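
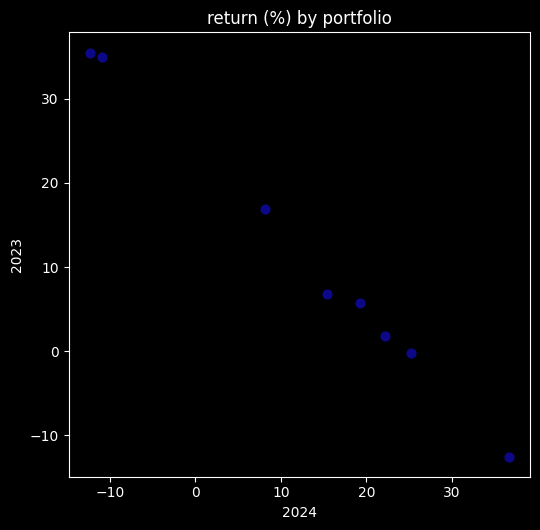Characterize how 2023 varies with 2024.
Points are negatively correlated; strong (|r| ≈ 1.0).

negative, strong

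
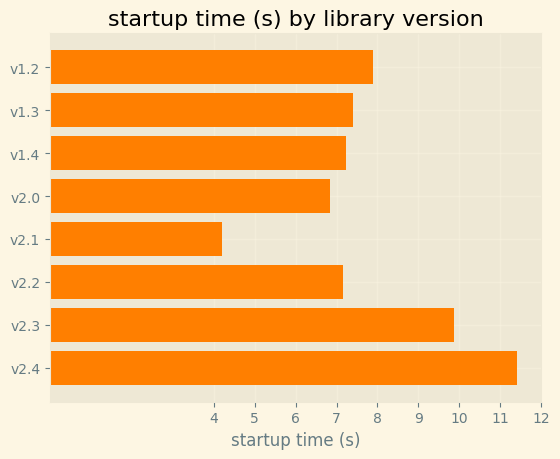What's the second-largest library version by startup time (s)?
Top 3: v2.4 ≈ 11, v2.3 ≈ 10, v1.2 ≈ 8.

v2.3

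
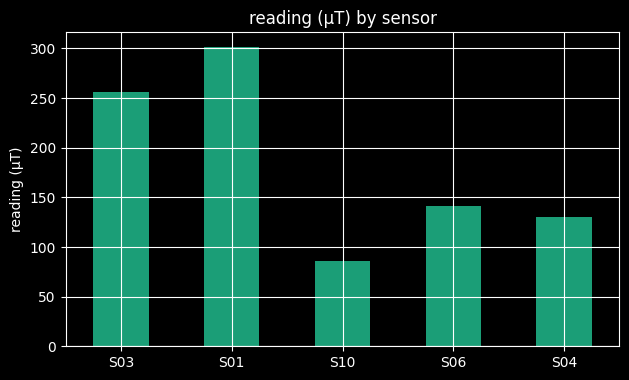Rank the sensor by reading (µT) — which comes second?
Top 3: S01 ≈ 300, S03 ≈ 250, S06 ≈ 150.

S03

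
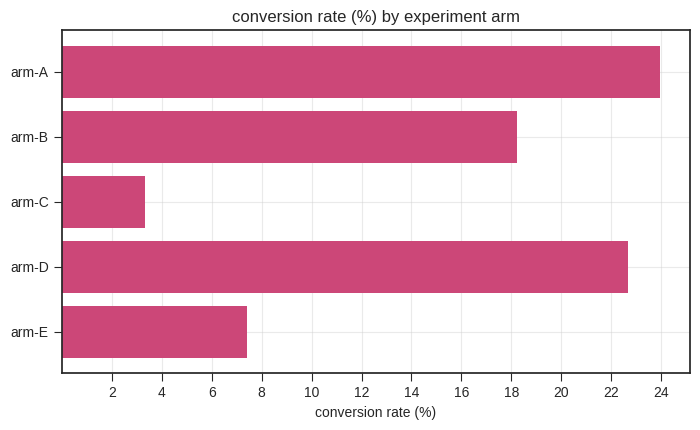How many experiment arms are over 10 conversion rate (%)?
Above 10: arm-A, arm-B, arm-D.

3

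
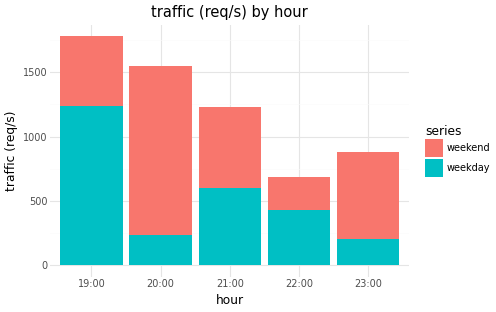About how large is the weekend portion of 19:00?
≈ 600

weekend top ≈ 1800, bottom ≈ 1200; segment ≈ 600.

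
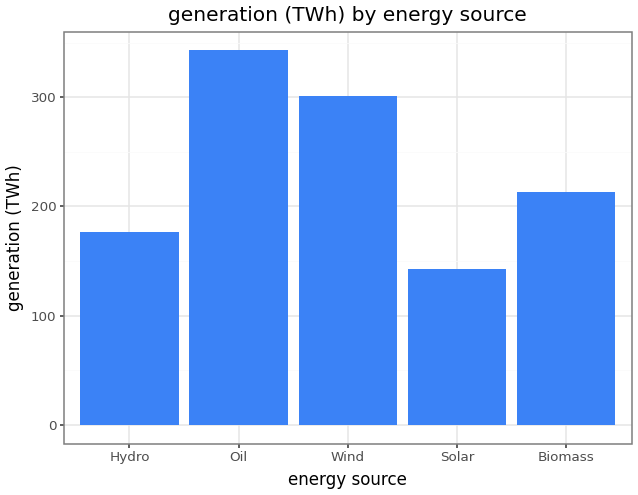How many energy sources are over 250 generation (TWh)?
2

Above 250: Oil, Wind.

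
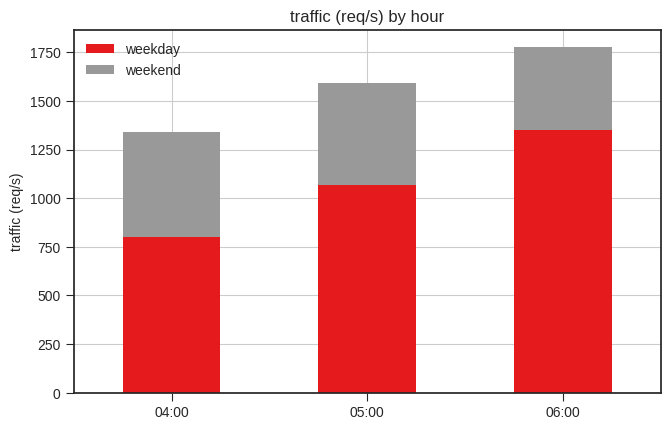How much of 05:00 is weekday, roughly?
≈ 1000

weekday top ≈ 1000, bottom ≈ 0; segment ≈ 1000.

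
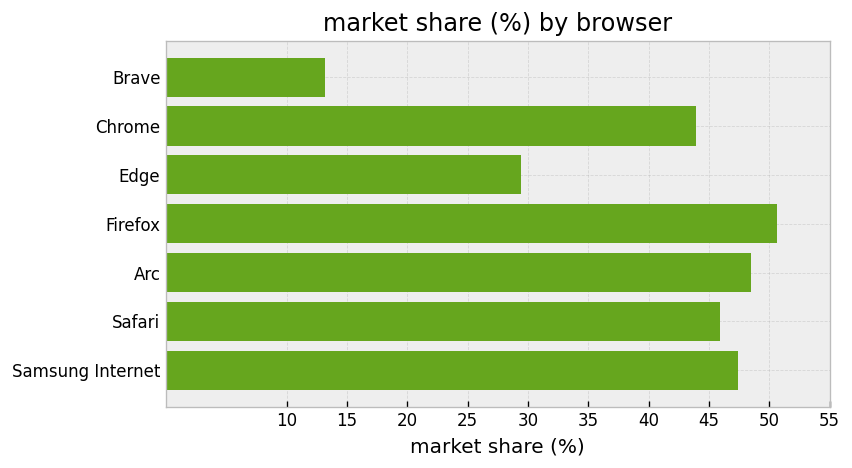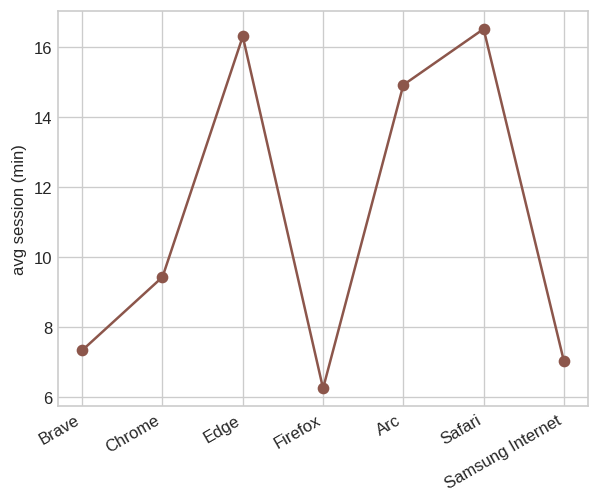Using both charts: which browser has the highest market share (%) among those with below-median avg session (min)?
Firefox

Chart 2 median avg session (min) ≈ 10; below-median browsers: Brave, Firefox, Samsung Internet. Among those, Firefox has the highest market share (%) (≈ 50).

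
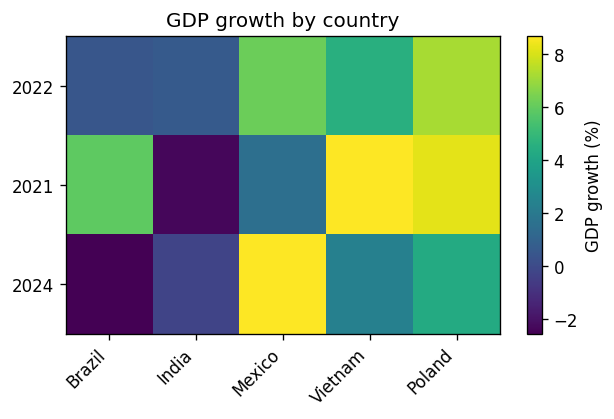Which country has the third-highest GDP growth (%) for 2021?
Brazil

Top 4 for 2021: Vietnam ≈ 9, Poland ≈ 8, Brazil ≈ 6, Mexico ≈ 2.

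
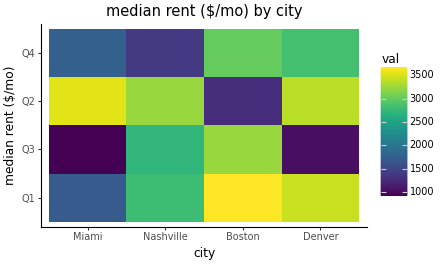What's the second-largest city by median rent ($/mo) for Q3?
Top 3 for Q3: Boston ≈ 3000, Nashville ≈ 2500, Denver ≈ 1000.

Nashville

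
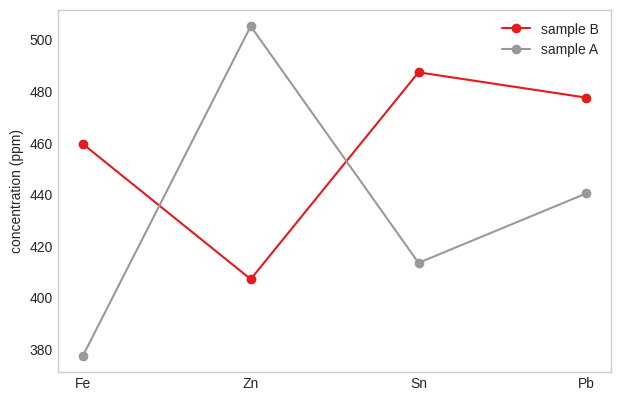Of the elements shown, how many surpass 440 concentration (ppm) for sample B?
Above 440: Fe, Sn, Pb.

3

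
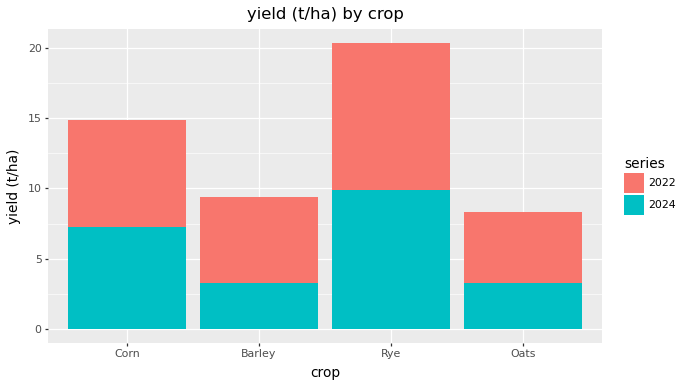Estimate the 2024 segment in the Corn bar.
≈ 8

2024 top ≈ 8, bottom ≈ 0; segment ≈ 8.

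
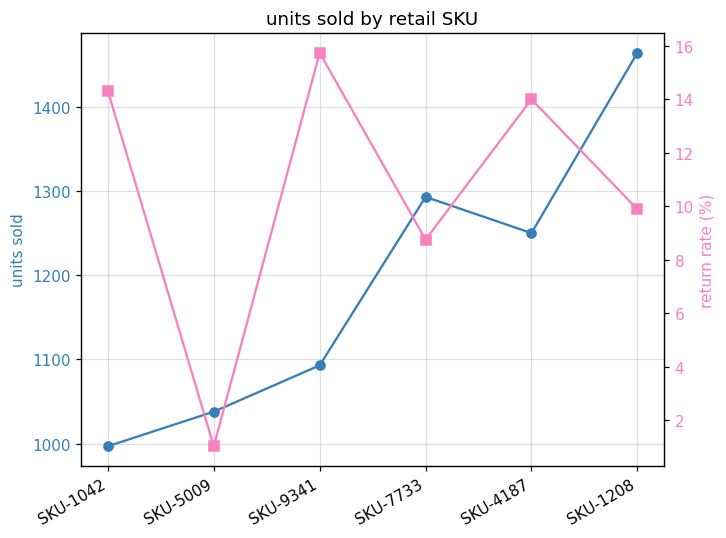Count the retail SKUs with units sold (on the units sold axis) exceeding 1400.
Above 1400: SKU-1208.

1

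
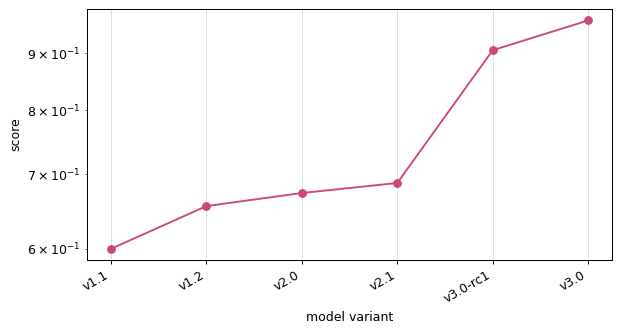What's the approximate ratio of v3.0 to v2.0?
v3.0 ≈ 0.95, v2.0 ≈ 0.65; 0.95/0.65 ≈ 1.46.

≈ 1.46×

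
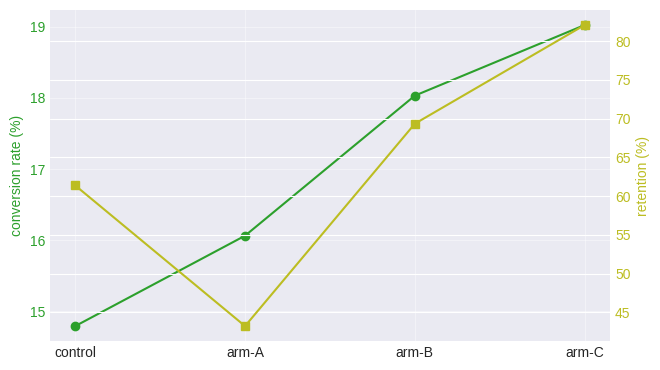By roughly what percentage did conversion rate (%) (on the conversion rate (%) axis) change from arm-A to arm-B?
arm-A ≈ 16.0, arm-B ≈ 18.0; (18.0 − 16.0) / 16.0 ≈ +12.5%.

≈ +12.5%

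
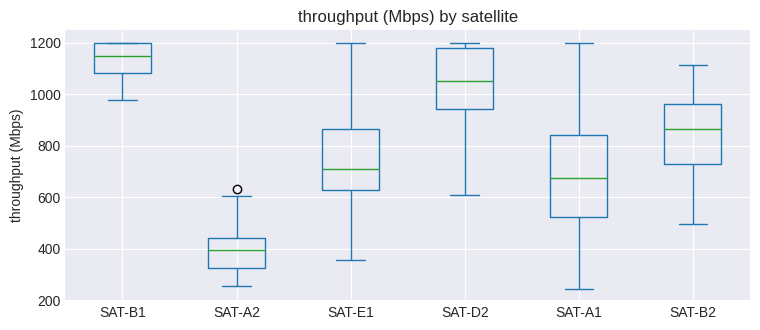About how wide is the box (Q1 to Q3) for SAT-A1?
≈ 300

Q3 ≈ 800, Q1 ≈ 500; IQR ≈ 300.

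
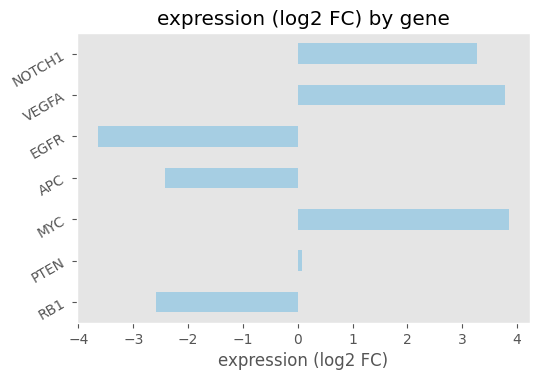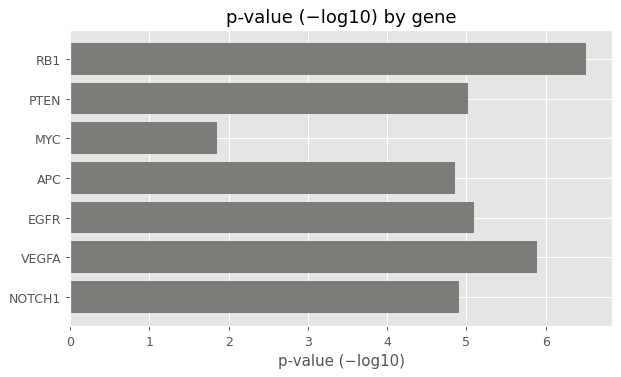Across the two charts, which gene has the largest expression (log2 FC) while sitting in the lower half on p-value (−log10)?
MYC

Chart 2 median p-value (−log10) ≈ 5; below-median genes: MYC, APC, NOTCH1. Among those, MYC has the highest expression (log2 FC) (≈ 4).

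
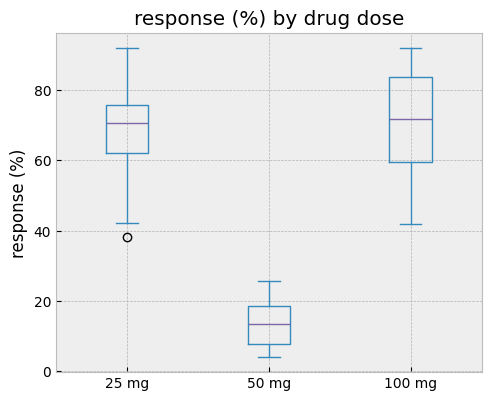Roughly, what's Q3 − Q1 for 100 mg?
Q3 ≈ 85, Q1 ≈ 60; IQR ≈ 25.

≈ 25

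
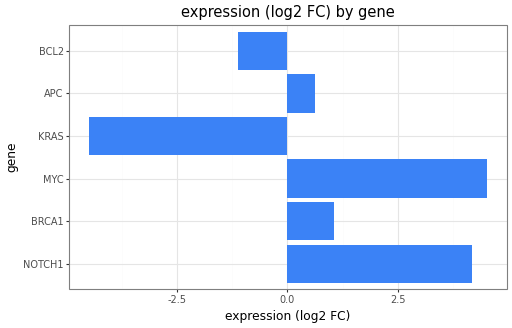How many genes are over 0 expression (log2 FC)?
Above 0: NOTCH1, BRCA1, MYC, APC.

4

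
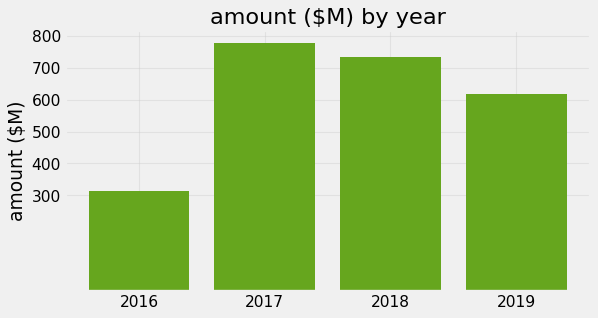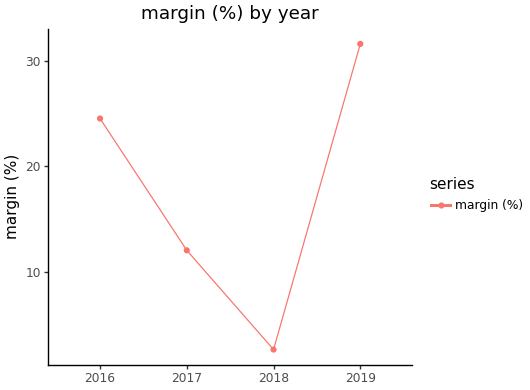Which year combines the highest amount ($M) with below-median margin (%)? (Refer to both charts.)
Chart 2 median margin (%) ≈ 20; below-median years: 2017, 2018. Among those, 2017 has the highest amount ($M) (≈ 800).

2017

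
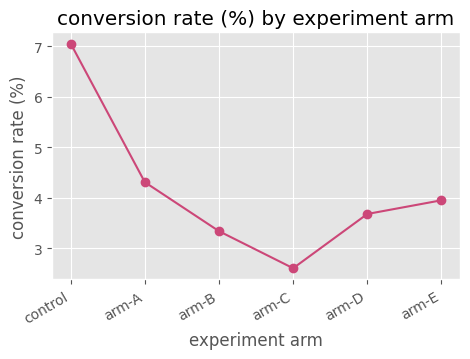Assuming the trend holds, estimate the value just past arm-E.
≈ 4.75

Last three: 2.5, 3.5, 4.0 → slope ≈ 0.75/step → next ≈ 4.75.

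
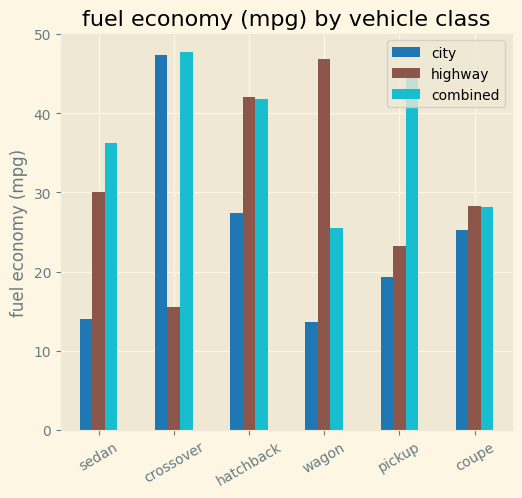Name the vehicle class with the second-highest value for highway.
Top 3 for highway: wagon ≈ 45, hatchback ≈ 40, sedan ≈ 30.

hatchback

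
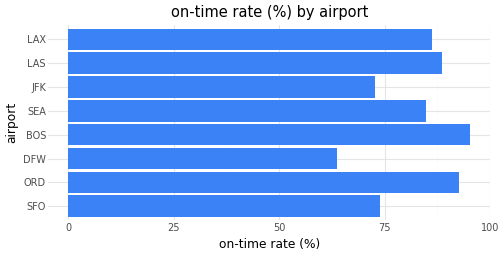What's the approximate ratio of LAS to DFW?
≈ 1.5×

LAS ≈ 90, DFW ≈ 60; 90/60 ≈ 1.5.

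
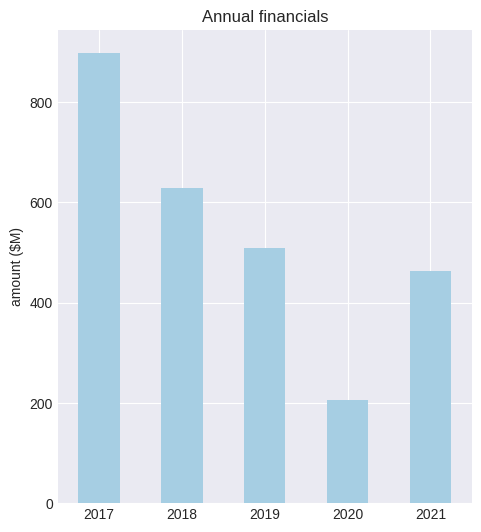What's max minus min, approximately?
≈ 700

Max 2017 ≈ 900, min 2020 ≈ 200; range ≈ 700.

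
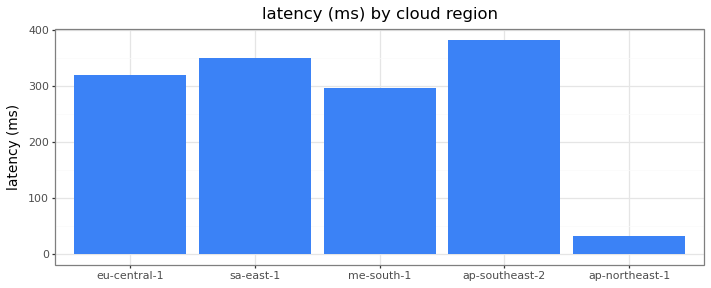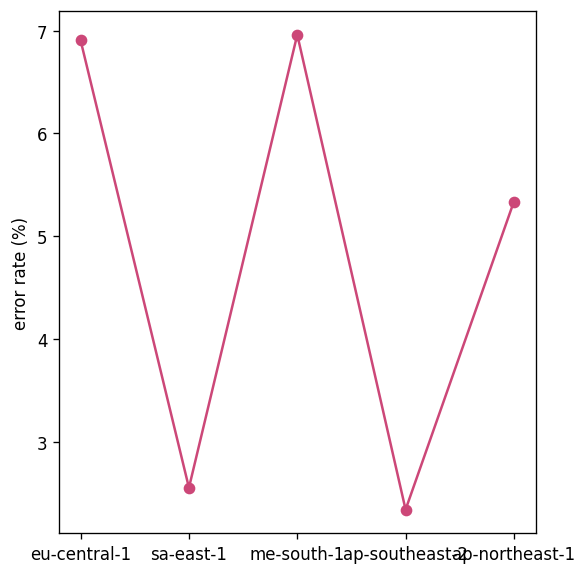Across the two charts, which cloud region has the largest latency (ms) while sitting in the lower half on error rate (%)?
ap-southeast-2

Chart 2 median error rate (%) ≈ 5; below-median cloud regions: sa-east-1, ap-southeast-2. Among those, ap-southeast-2 has the highest latency (ms) (≈ 400).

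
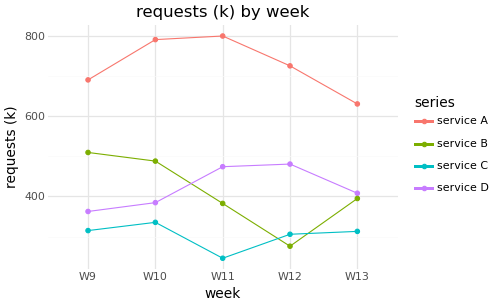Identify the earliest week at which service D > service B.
W11

W10: service D ≈ 400 vs service B ≈ 500 (not yet); W11: service D ≈ 450 vs service B ≈ 400 (first crossover).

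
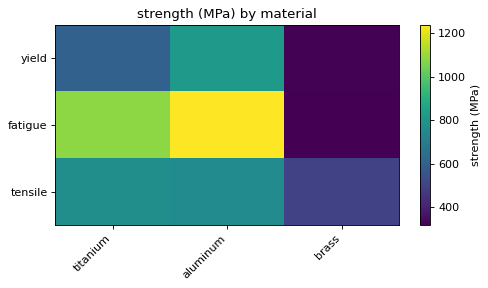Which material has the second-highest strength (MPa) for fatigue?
titanium

Top 3 for fatigue: aluminum ≈ 1200, titanium ≈ 1100, brass ≈ 300.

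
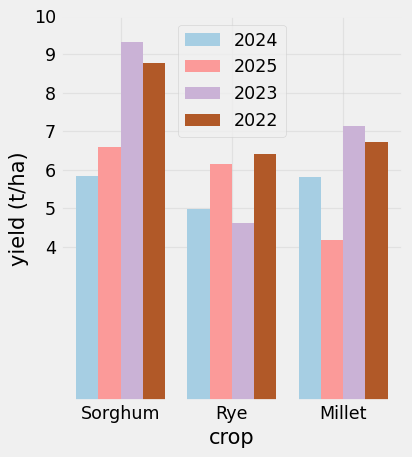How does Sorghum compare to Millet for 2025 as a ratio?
≈ 1.75×

Sorghum ≈ 7, Millet ≈ 4; 7/4 ≈ 1.75.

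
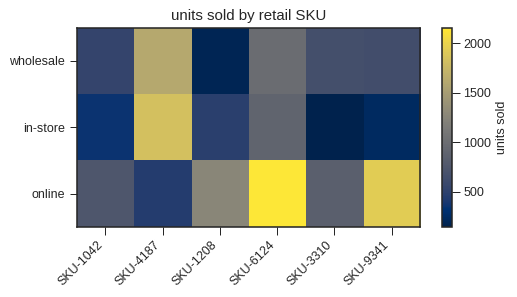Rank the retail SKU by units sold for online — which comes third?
Top 4 for online: SKU-6124 ≈ 2200, SKU-9341 ≈ 2000, SKU-1208 ≈ 1200, SKU-3310 ≈ 800.

SKU-1208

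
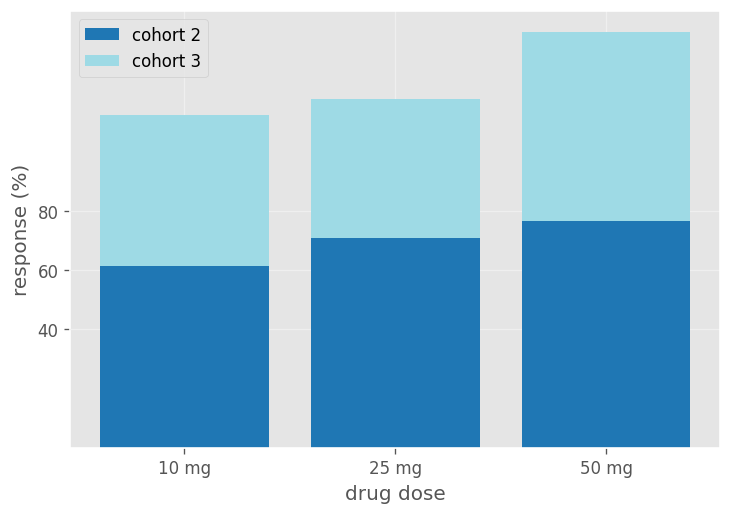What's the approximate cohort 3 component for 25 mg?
cohort 3 top ≈ 120, bottom ≈ 80; segment ≈ 40.

≈ 40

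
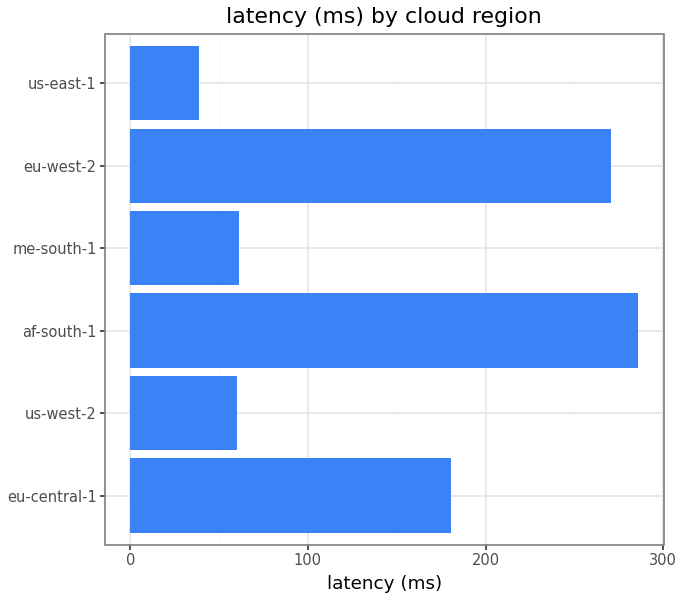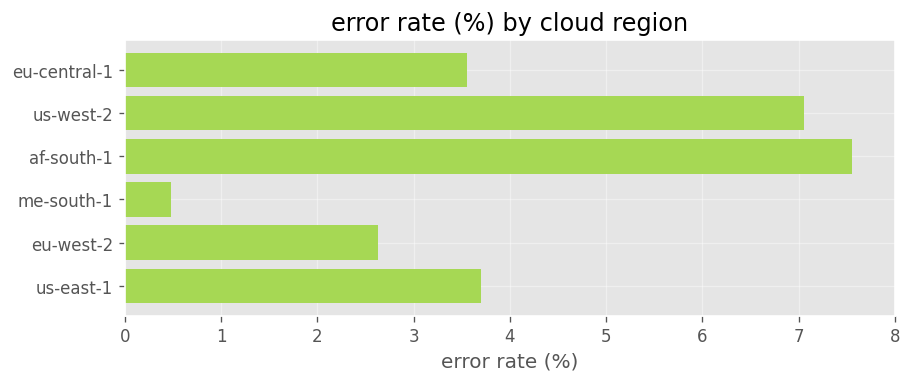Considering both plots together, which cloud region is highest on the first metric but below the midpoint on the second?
eu-west-2

Chart 2 median error rate (%) ≈ 4; below-median cloud regions: eu-central-1, me-south-1, eu-west-2. Among those, eu-west-2 has the highest latency (ms) (≈ 250).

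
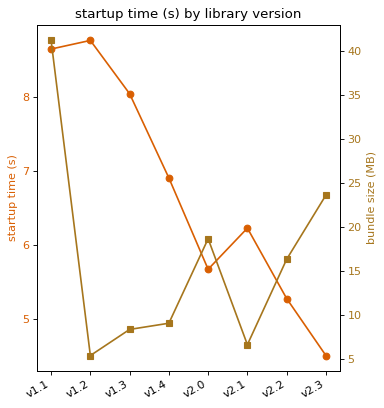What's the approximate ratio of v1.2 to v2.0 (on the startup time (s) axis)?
≈ 1.64×

v1.2 ≈ 9.0, v2.0 ≈ 5.5; 9.0/5.5 ≈ 1.64.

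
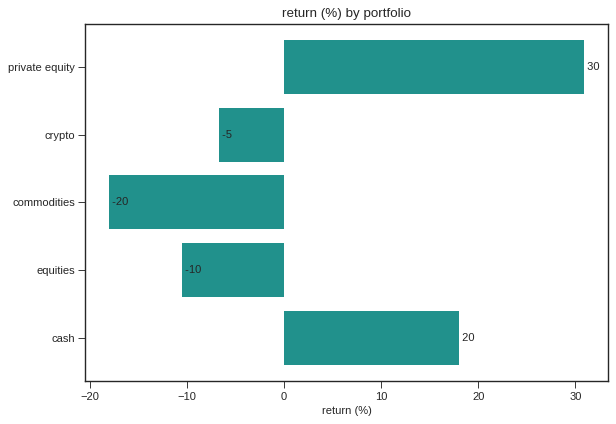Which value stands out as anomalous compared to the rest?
private equity ≈ 30; the rest sit between ≈ -20 and ≈ 20.

private equity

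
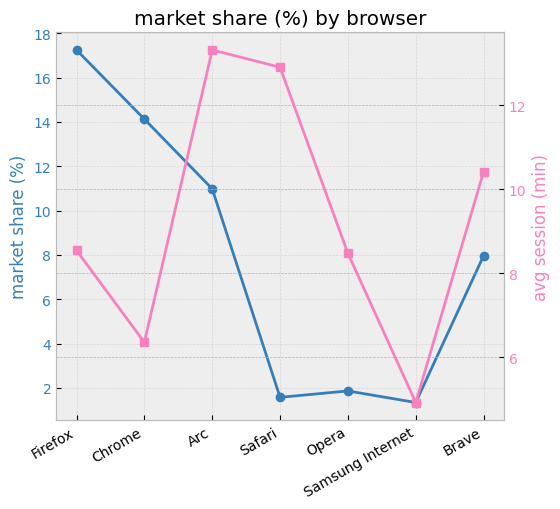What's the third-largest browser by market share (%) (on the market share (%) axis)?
Top 4 (on the market share (%) axis): Firefox ≈ 18, Chrome ≈ 14, Arc ≈ 10, Brave ≈ 8.

Arc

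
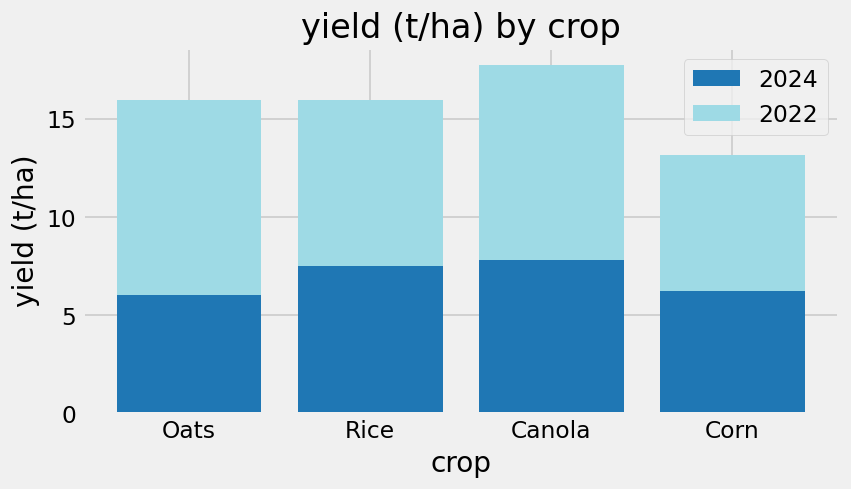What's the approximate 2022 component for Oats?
2022 top ≈ 16, bottom ≈ 6; segment ≈ 10.

≈ 10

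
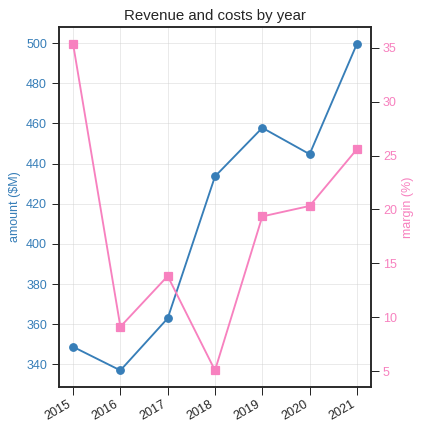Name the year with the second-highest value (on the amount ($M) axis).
Top 3 (on the amount ($M) axis): 2021 ≈ 500, 2019 ≈ 460, 2020 ≈ 440.

2019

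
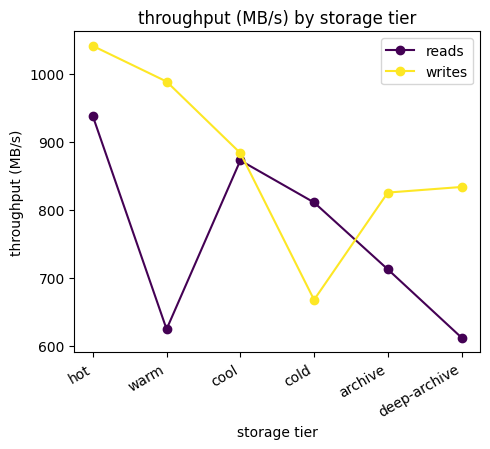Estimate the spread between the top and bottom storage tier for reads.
Max hot ≈ 950, min deep-archive ≈ 600; range ≈ 350.

≈ 350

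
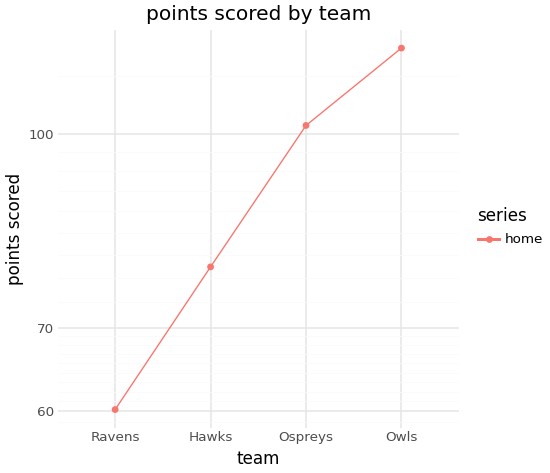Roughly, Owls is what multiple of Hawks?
Owls ≈ 115, Hawks ≈ 80; 115/80 ≈ 1.44.

≈ 1.44×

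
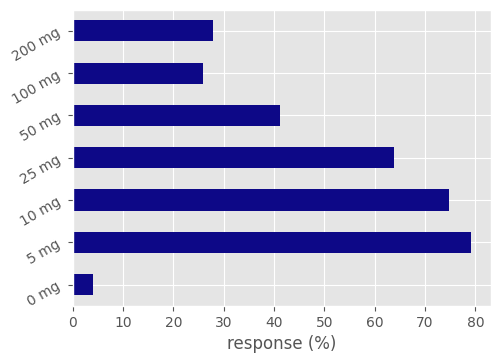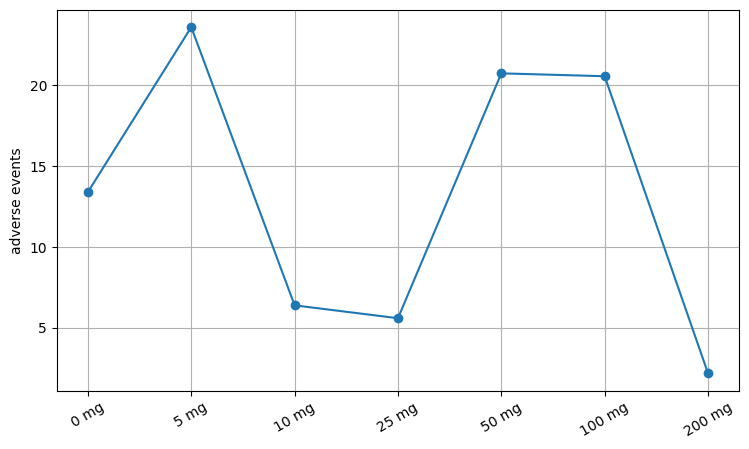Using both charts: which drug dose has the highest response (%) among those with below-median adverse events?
Chart 2 median adverse events ≈ 15; below-median drug doses: 10 mg, 25 mg, 200 mg. Among those, 10 mg has the highest response (%) (≈ 70).

10 mg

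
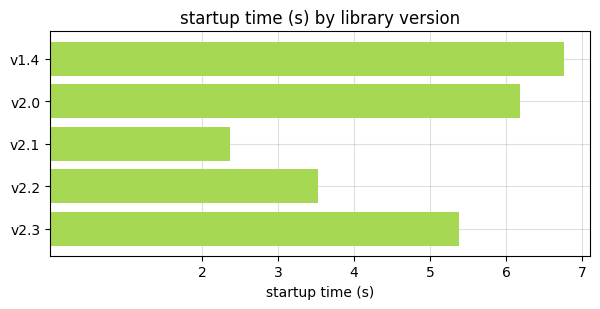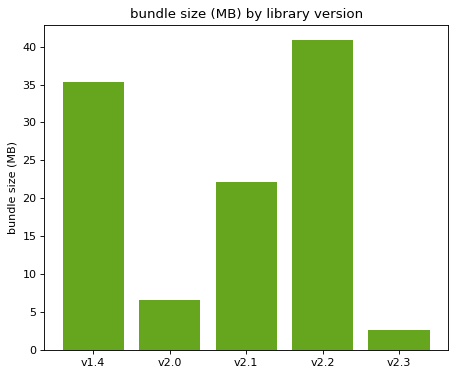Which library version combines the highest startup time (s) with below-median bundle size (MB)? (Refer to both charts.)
v2.0

Chart 2 median bundle size (MB) ≈ 20; below-median library versions: v2.0, v2.3. Among those, v2.0 has the highest startup time (s) (≈ 6).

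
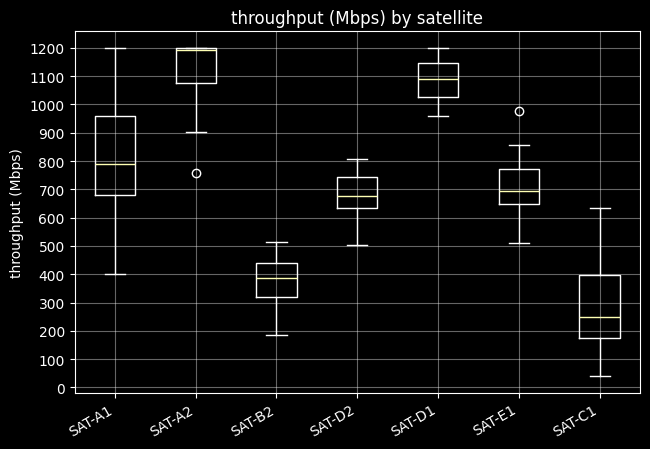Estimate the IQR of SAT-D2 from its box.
Q3 ≈ 700, Q1 ≈ 600; IQR ≈ 100.

≈ 100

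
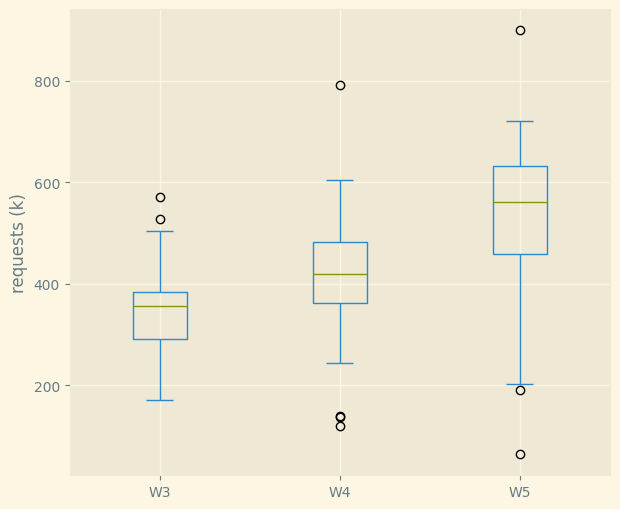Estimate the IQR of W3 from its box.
Q3 ≈ 380, Q1 ≈ 300; IQR ≈ 80.

≈ 80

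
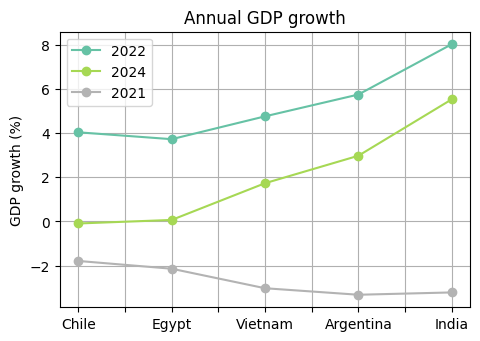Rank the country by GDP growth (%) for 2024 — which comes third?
Vietnam

Top 4 for 2024: India ≈ 6, Argentina ≈ 3, Vietnam ≈ 2, Egypt ≈ 0.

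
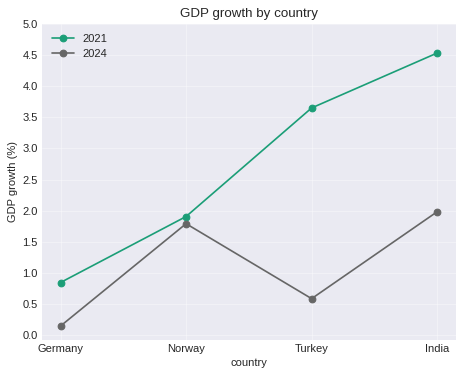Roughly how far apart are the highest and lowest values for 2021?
≈ 3.5

Max India ≈ 4.5, min Germany ≈ 1.0; range ≈ 3.5.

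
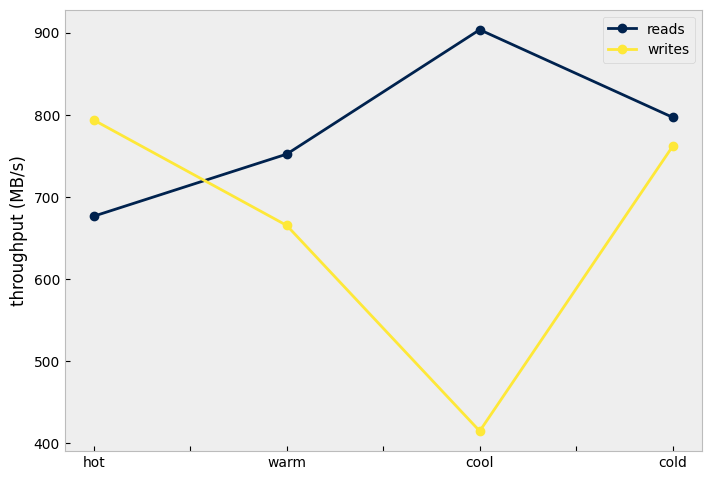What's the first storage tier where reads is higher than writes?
hot: reads ≈ 700 vs writes ≈ 800 (not yet); warm: reads ≈ 750 vs writes ≈ 650 (first crossover).

warm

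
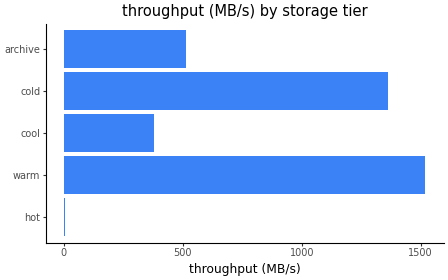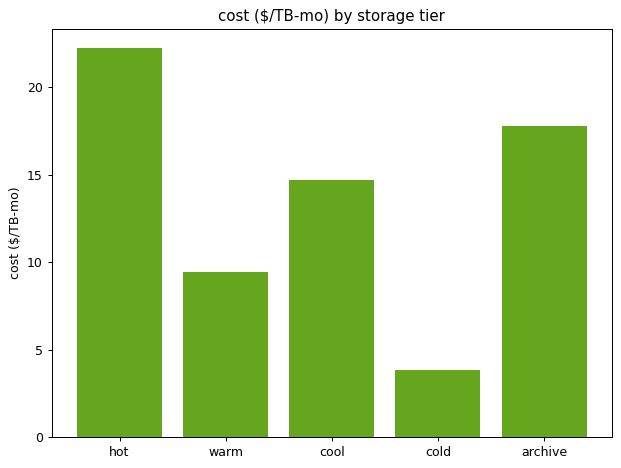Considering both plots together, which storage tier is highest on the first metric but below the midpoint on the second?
warm

Chart 2 median cost ($/TB-mo) ≈ 15; below-median storage tiers: warm, cold. Among those, warm has the highest throughput (MB/s) (≈ 1600).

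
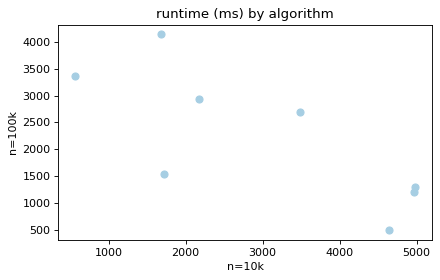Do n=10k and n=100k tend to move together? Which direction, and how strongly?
Points are negatively correlated; strong (|r| ≈ 0.8).

negative, strong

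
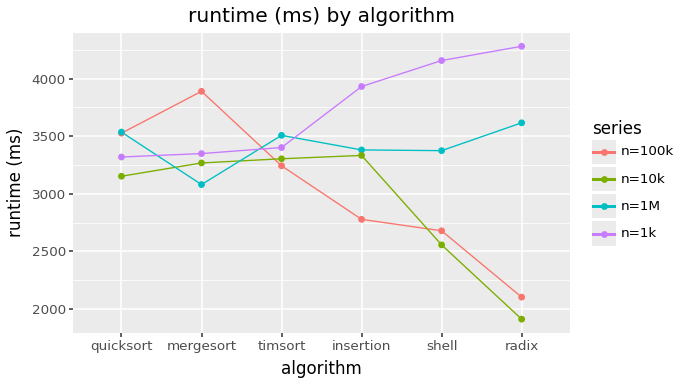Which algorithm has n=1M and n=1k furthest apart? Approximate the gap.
shell: n=1M ≈ 3400, n=1k ≈ 4200 → gap ≈ 800. Next-largest (radix) is only ≈ 600.

shell, ≈ 800 ms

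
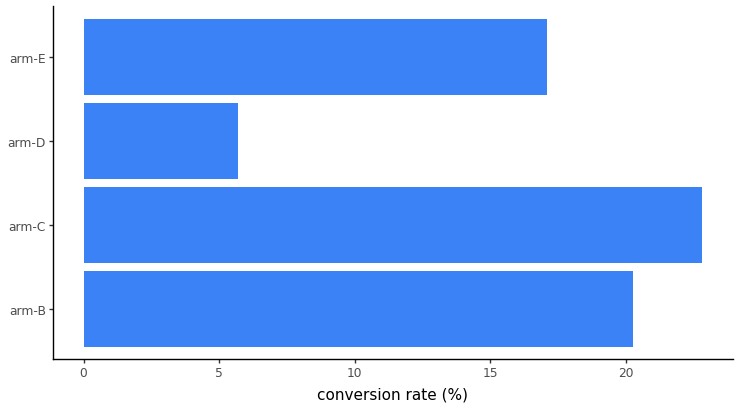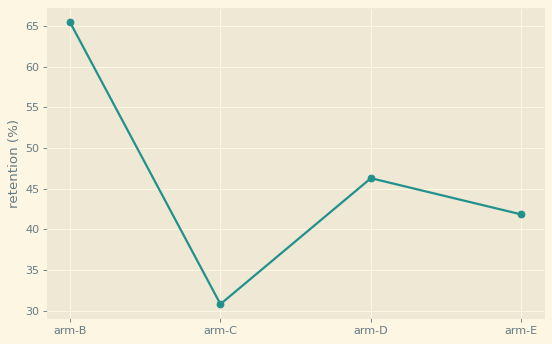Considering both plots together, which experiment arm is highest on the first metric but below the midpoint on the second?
Chart 2 median retention (%) ≈ 40; below-median experiment arms: arm-C, arm-E. Among those, arm-C has the highest conversion rate (%) (≈ 25).

arm-C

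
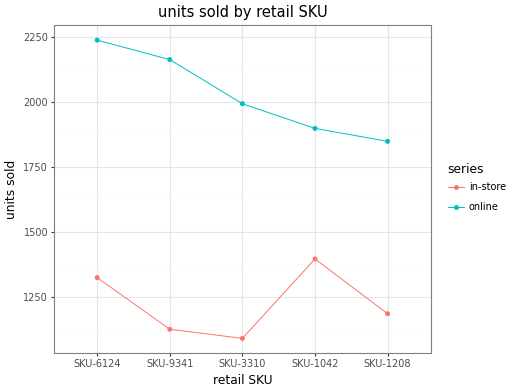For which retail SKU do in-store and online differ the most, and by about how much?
SKU-9341: in-store ≈ 1100, online ≈ 2200 → gap ≈ 1100. Next-largest (SKU-6124) is only ≈ 900.

SKU-9341, ≈ 1100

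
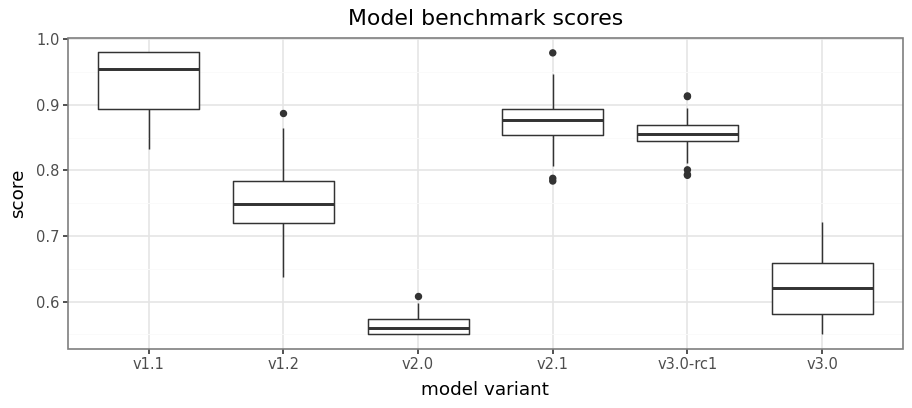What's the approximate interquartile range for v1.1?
≈ 0.10

Q3 ≈ 1.00, Q1 ≈ 0.90; IQR ≈ 0.10.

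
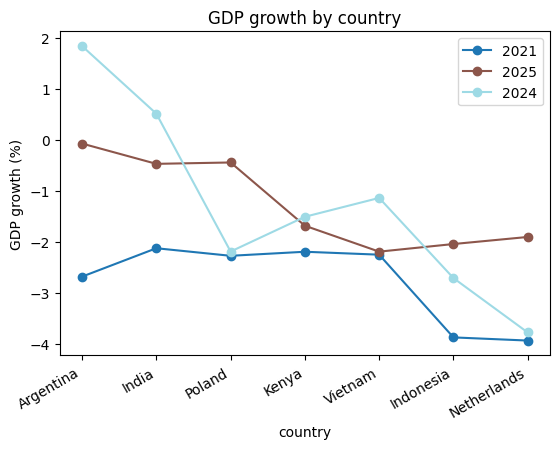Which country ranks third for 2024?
Vietnam

Top 4 for 2024: Argentina ≈ 2.0, India ≈ 0.5, Vietnam ≈ -1.0, Kenya ≈ -1.5.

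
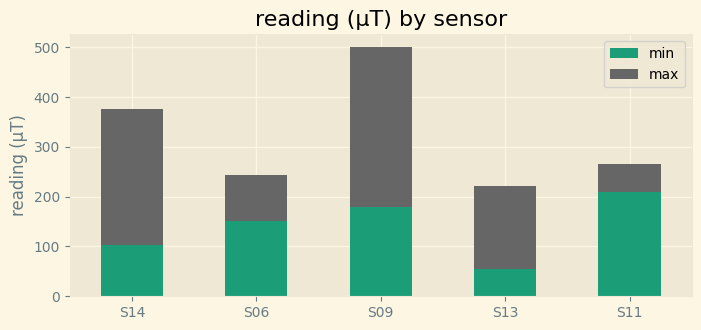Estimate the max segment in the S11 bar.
≈ 50

max top ≈ 250, bottom ≈ 200; segment ≈ 50.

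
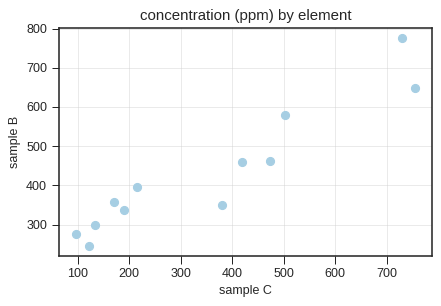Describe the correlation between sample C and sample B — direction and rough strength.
positive, strong

Points are positively correlated; strong (|r| ≈ 0.9).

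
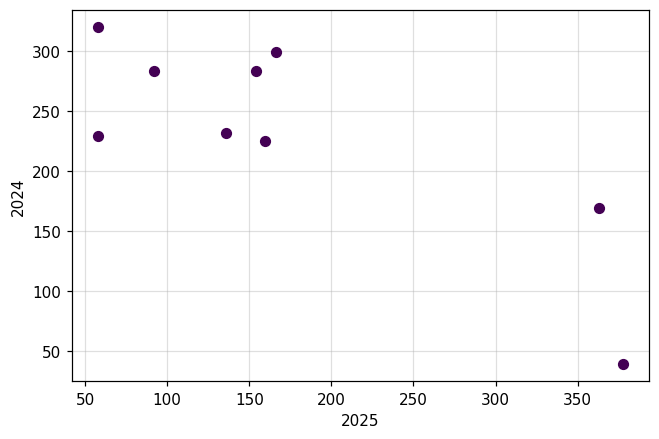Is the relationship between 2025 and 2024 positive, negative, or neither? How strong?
Points are negatively correlated; strong (|r| ≈ 0.8).

negative, strong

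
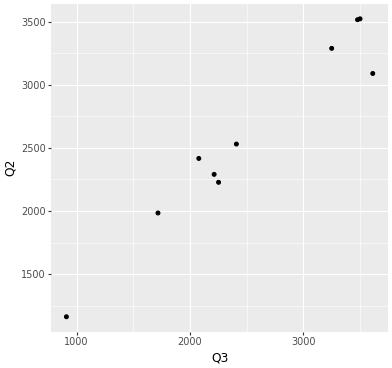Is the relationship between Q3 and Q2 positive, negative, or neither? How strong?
Points are positively correlated; strong (|r| ≈ 1.0).

positive, strong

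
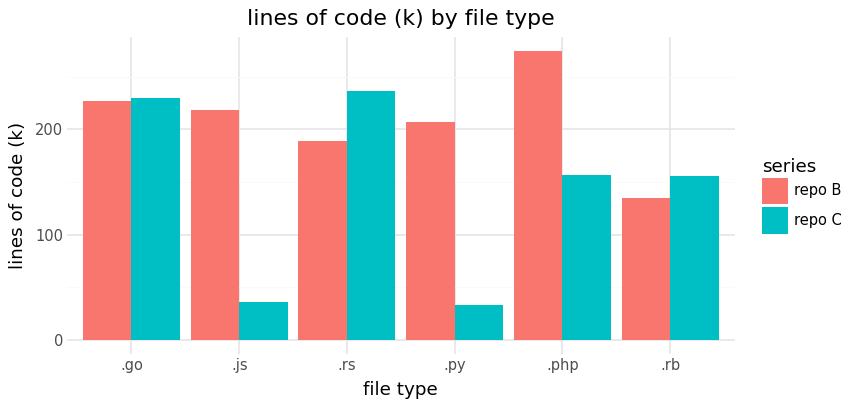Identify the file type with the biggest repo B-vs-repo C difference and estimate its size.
.js, ≈ 200 k

.js: repo B ≈ 225, repo C ≈ 25 → gap ≈ 200. Next-largest (.py) is only ≈ 175.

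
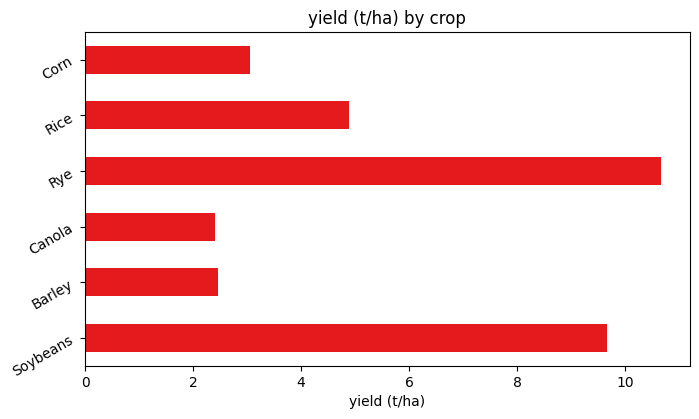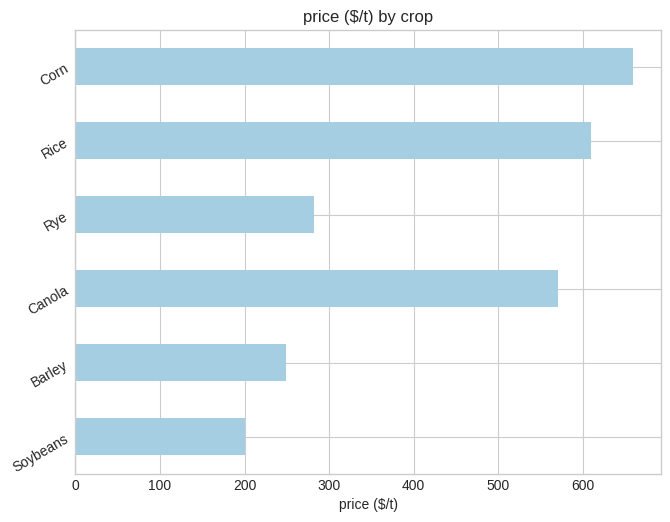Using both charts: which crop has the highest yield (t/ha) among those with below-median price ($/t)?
Rye

Chart 2 median price ($/t) ≈ 400; below-median crops: Soybeans, Barley, Rye. Among those, Rye has the highest yield (t/ha) (≈ 11).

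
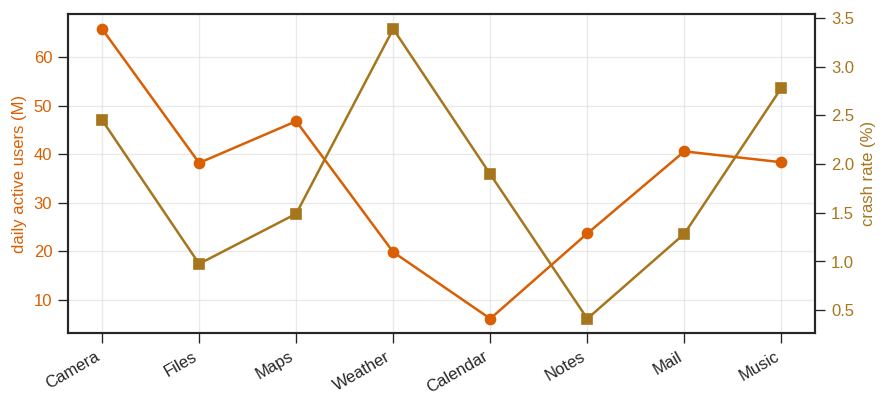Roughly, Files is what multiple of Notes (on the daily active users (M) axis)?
Files ≈ 40, Notes ≈ 25; 40/25 ≈ 1.6.

≈ 1.6×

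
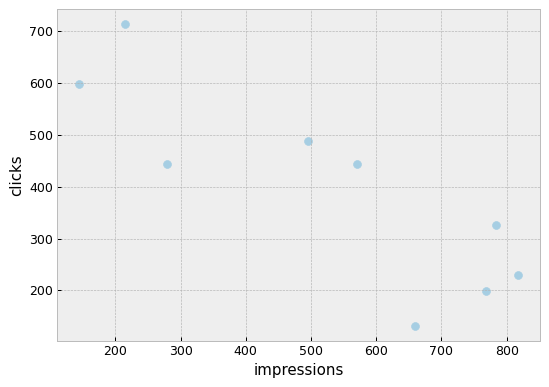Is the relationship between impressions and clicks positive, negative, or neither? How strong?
negative, strong

Points are negatively correlated; strong (|r| ≈ 0.9).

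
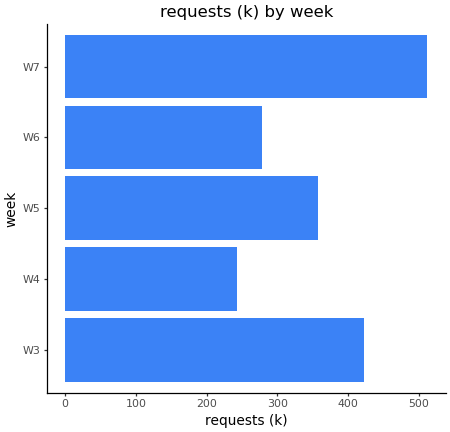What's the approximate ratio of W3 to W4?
≈ 1.6×

W3 ≈ 400, W4 ≈ 250; 400/250 ≈ 1.6.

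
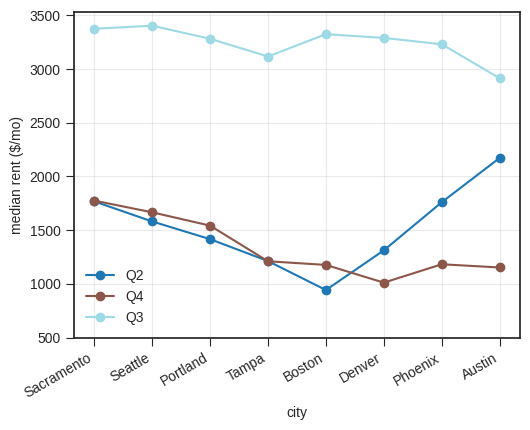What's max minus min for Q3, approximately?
≈ 500

Max Seattle ≈ 3500, min Austin ≈ 3000; range ≈ 500.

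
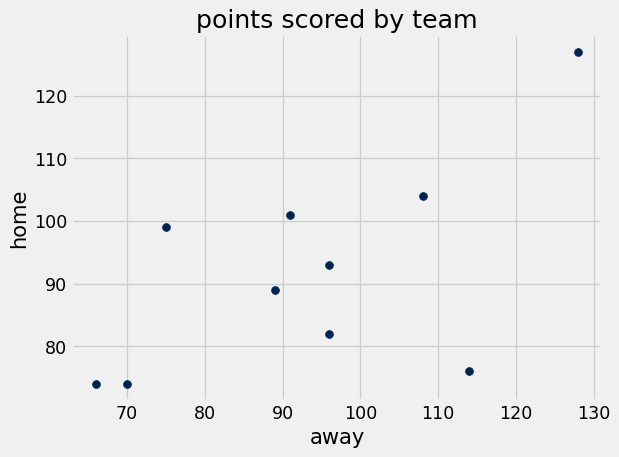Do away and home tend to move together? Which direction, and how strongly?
positive, moderate

Points are positively correlated; moderate (|r| ≈ 0.6).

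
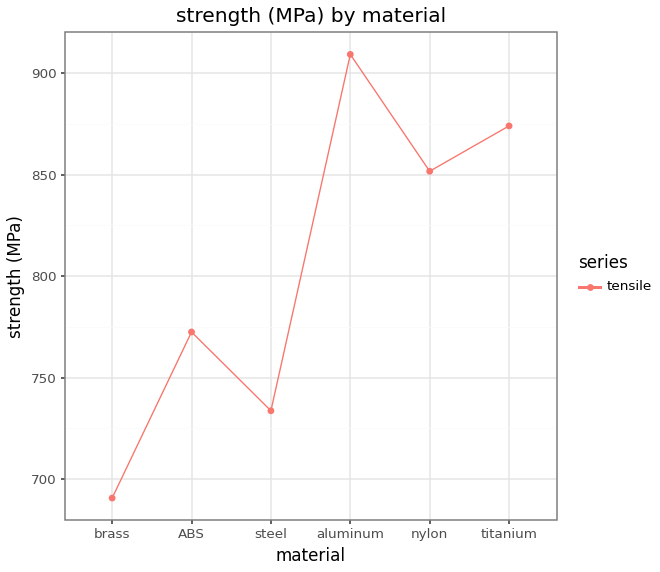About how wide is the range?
≈ 200

Max aluminum ≈ 900, min brass ≈ 700; range ≈ 200.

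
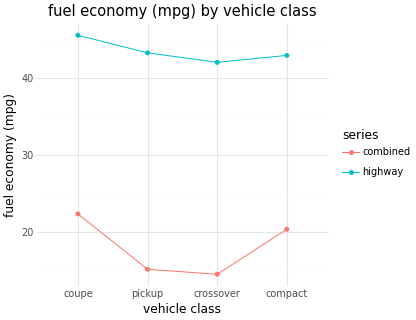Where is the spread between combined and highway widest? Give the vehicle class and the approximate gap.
pickup, ≈ 30 mpg

pickup: combined ≈ 15, highway ≈ 45 → gap ≈ 30. Next-largest (crossover) is only ≈ 25.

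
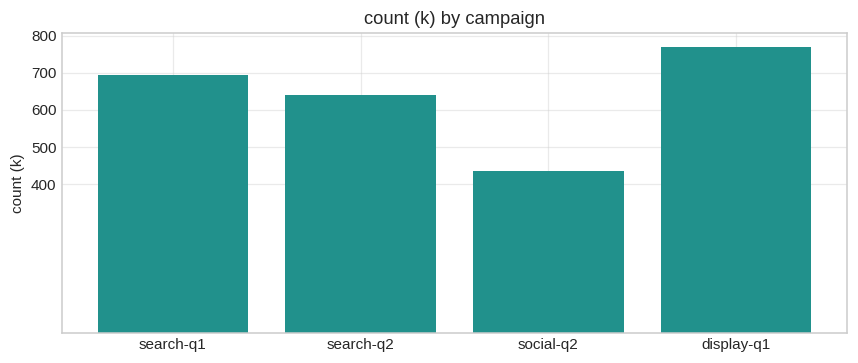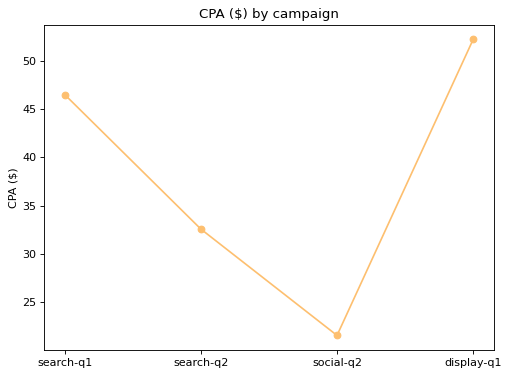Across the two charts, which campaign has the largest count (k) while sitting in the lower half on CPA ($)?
Chart 2 median CPA ($) ≈ 40; below-median campaigns: search-q2, social-q2. Among those, search-q2 has the highest count (k) (≈ 600).

search-q2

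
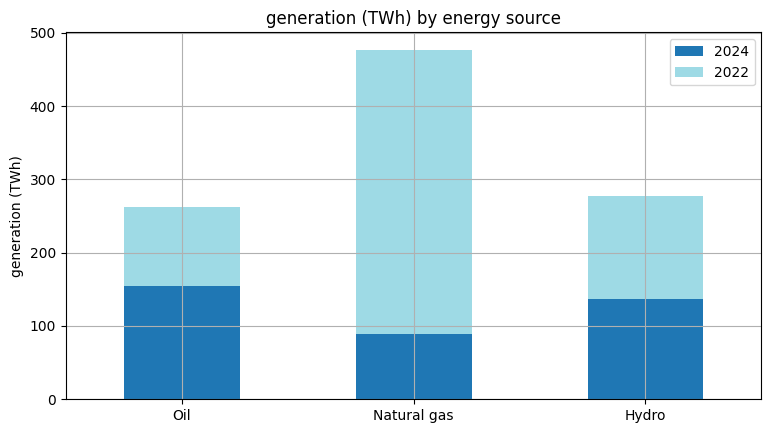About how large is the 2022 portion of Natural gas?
≈ 400

2022 top ≈ 500, bottom ≈ 100; segment ≈ 400.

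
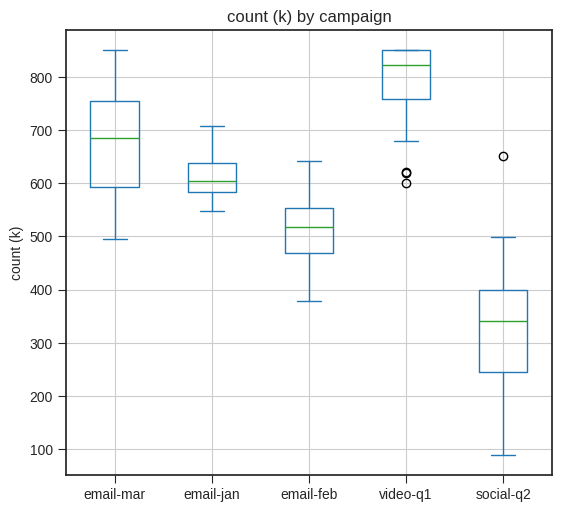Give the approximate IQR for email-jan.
≈ 50

Q3 ≈ 650, Q1 ≈ 600; IQR ≈ 50.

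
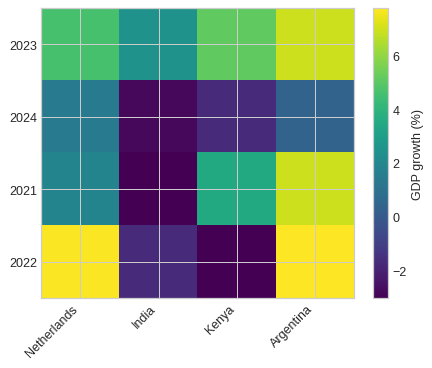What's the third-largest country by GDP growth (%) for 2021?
Top 4 for 2021: Argentina ≈ 7, Kenya ≈ 4, Netherlands ≈ 2, India ≈ -3.

Netherlands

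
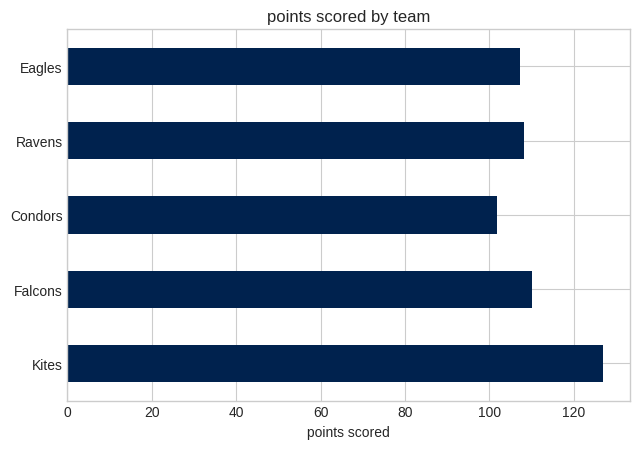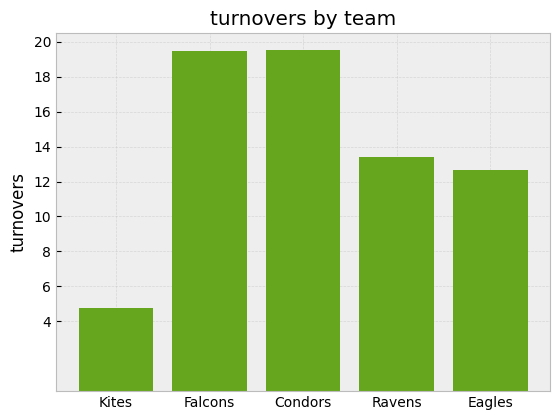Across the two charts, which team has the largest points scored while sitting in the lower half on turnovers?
Chart 2 median turnovers ≈ 14; below-median teams: Kites, Eagles. Among those, Kites has the highest points scored (≈ 120).

Kites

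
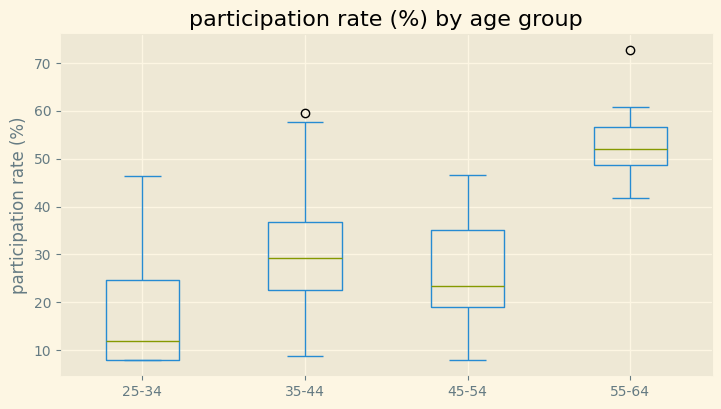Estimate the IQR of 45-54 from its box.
≈ 15

Q3 ≈ 35, Q1 ≈ 20; IQR ≈ 15.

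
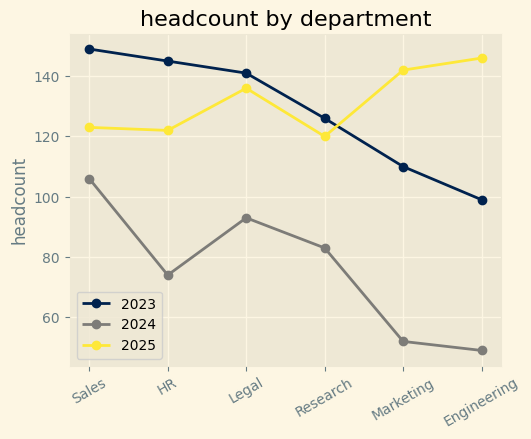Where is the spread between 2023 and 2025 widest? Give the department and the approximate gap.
Engineering: 2023 ≈ 100, 2025 ≈ 150 → gap ≈ 50. Next-largest (Marketing) is only ≈ 30.

Engineering, ≈ 50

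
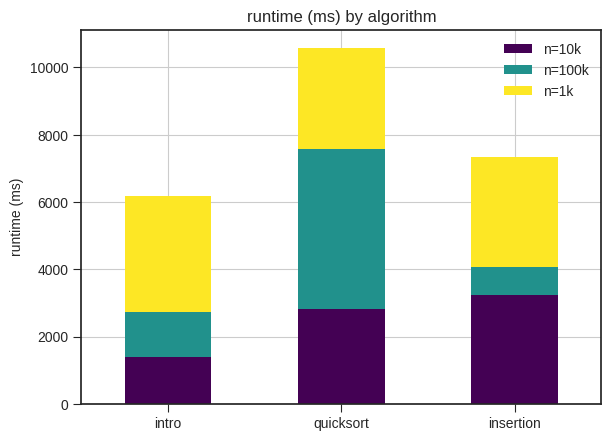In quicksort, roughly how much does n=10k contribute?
n=10k top ≈ 3000, bottom ≈ 0; segment ≈ 3000.

≈ 3000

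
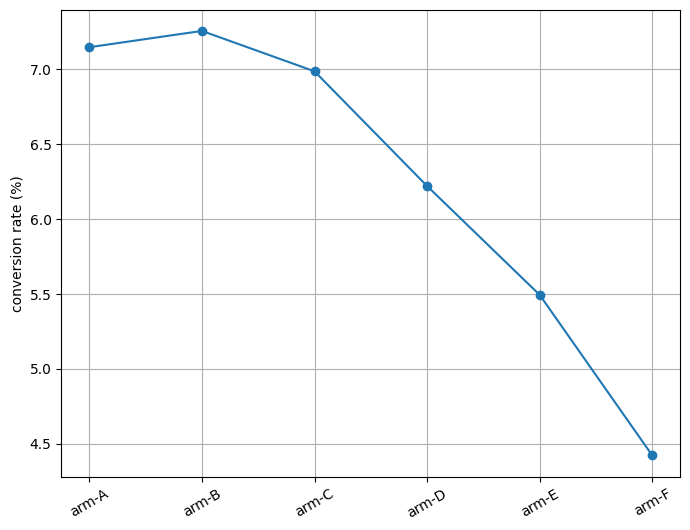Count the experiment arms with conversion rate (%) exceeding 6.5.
3

Above 6.5: arm-A, arm-B, arm-C.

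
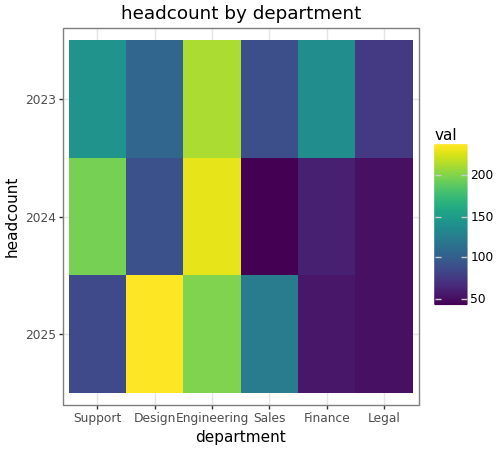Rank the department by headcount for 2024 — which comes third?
Top 4 for 2024: Engineering ≈ 240, Support ≈ 200, Design ≈ 100, Finance ≈ 60.

Design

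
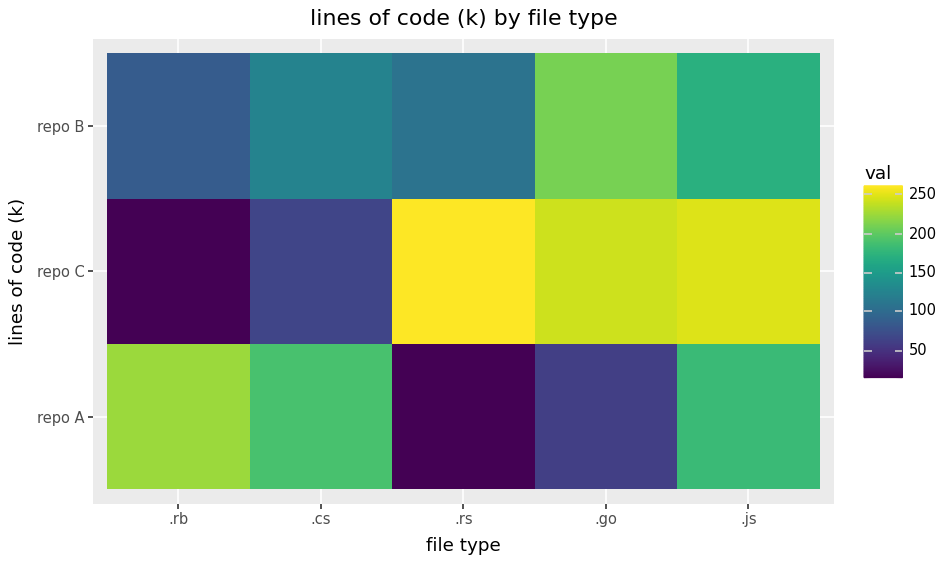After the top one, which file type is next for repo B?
Top 3 for repo B: .go ≈ 200, .js ≈ 175, .cs ≈ 125.

.js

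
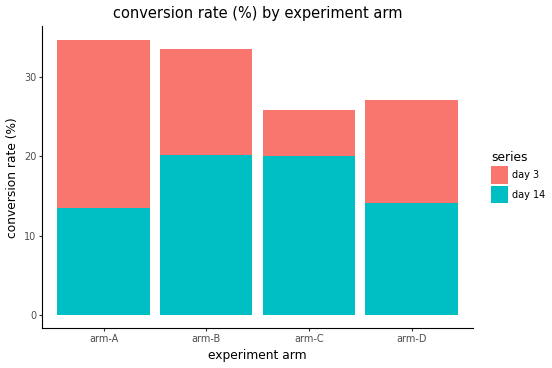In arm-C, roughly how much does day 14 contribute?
day 14 top ≈ 20, bottom ≈ 0; segment ≈ 20.

≈ 20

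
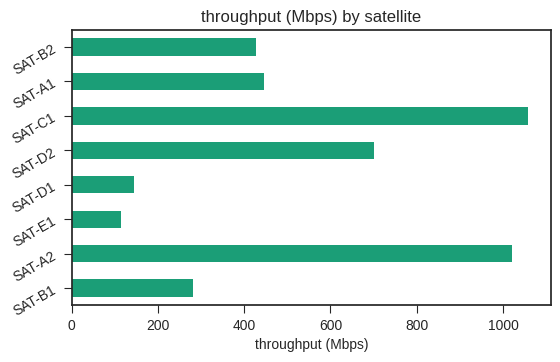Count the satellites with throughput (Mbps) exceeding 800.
2

Above 800: SAT-A2, SAT-C1.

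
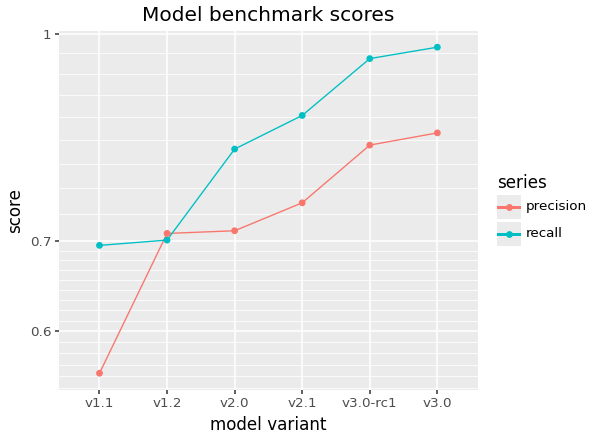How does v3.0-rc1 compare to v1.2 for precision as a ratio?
≈ 1.21×

v3.0-rc1 ≈ 0.85, v1.2 ≈ 0.70; 0.85/0.70 ≈ 1.21.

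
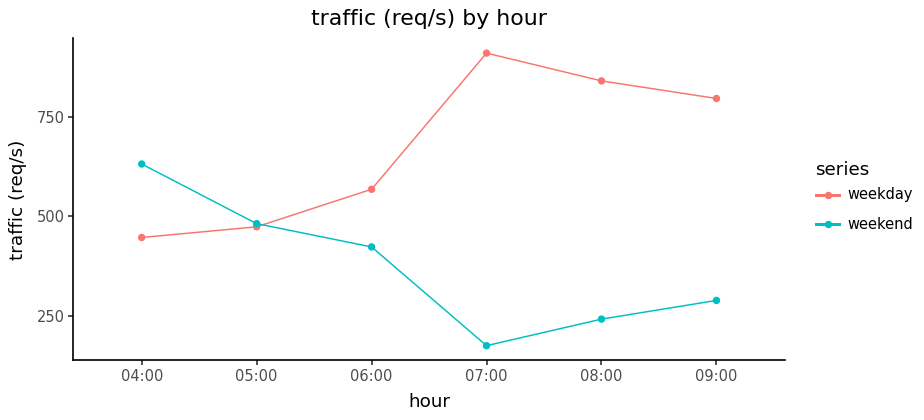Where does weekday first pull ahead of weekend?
05:00: weekday ≈ 500 vs weekend ≈ 500 (not yet); 06:00: weekday ≈ 600 vs weekend ≈ 400 (first crossover).

06:00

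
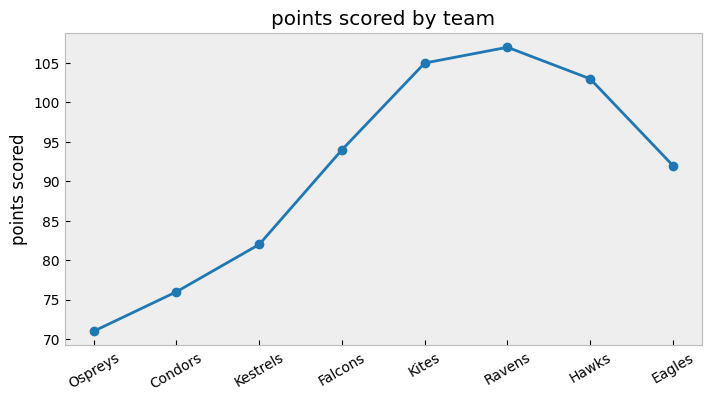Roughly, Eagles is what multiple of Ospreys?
≈ 1.29×

Eagles ≈ 90, Ospreys ≈ 70; 90/70 ≈ 1.29.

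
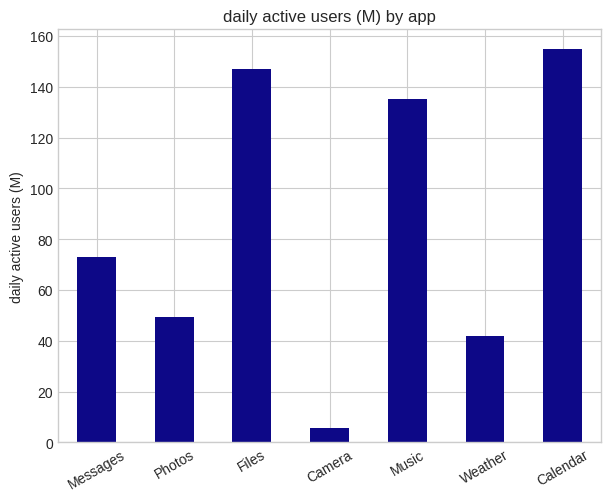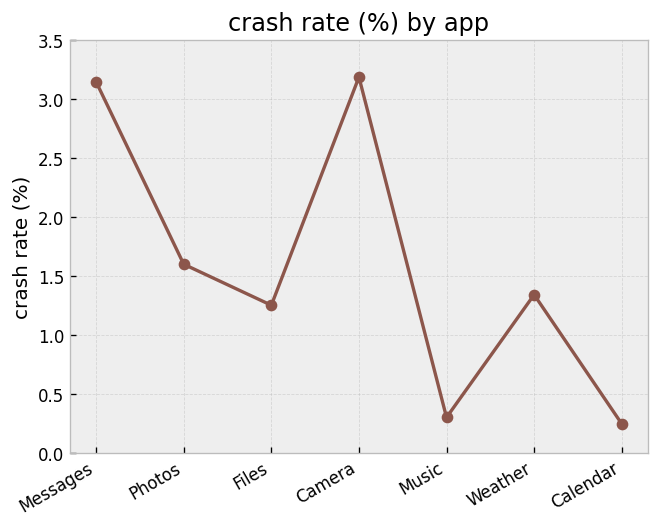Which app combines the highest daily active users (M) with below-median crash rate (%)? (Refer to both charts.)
Calendar

Chart 2 median crash rate (%) ≈ 1.5; below-median apps: Files, Music, Calendar. Among those, Calendar has the highest daily active users (M) (≈ 160).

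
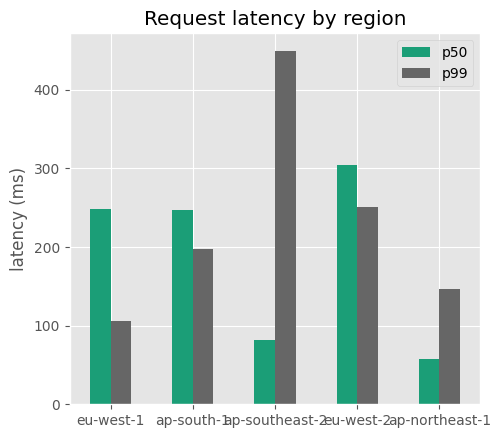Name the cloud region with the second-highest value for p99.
eu-west-2

Top 3 for p99: ap-southeast-2 ≈ 450, eu-west-2 ≈ 250, ap-south-1 ≈ 200.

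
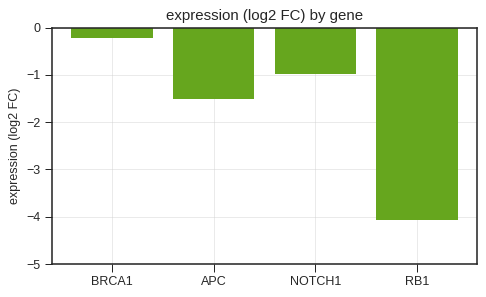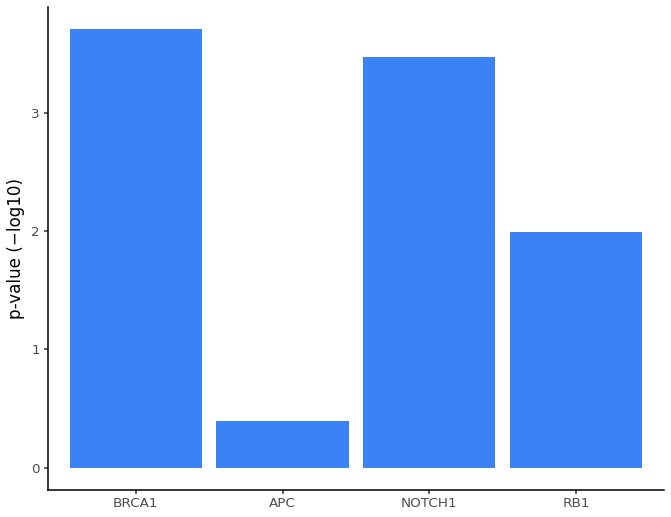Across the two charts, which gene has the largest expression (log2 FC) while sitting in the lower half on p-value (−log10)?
APC

Chart 2 median p-value (−log10) ≈ 2.5; below-median genes: APC, RB1. Among those, APC has the highest expression (log2 FC) (≈ -2).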